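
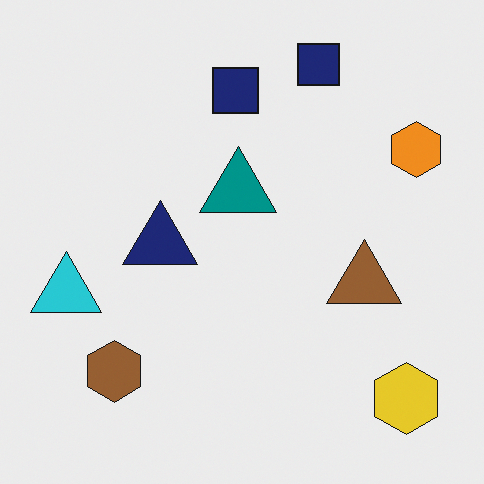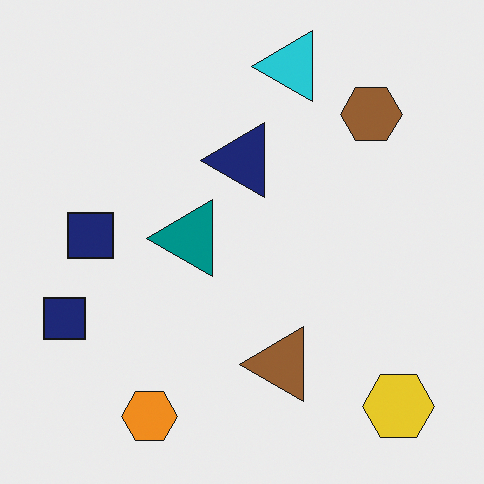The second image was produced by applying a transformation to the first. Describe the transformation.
The transformation is: transposed (reflected across the top-left ↔ bottom-right diagonal).

Shapes have swapped their row and column positions — what was in the top-right is now in the bottom-left — a diagonal reflection.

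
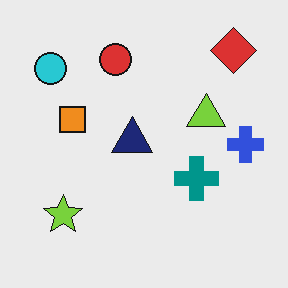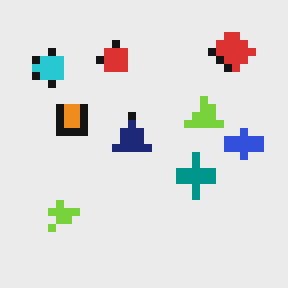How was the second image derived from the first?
The transformation is: moderately pixelated.

Shapes are reduced to large square blocks; fine edges and outlines are lost — a downscale-then-upscale (mosaic) effect.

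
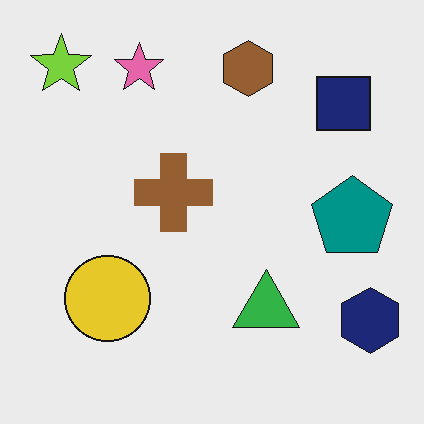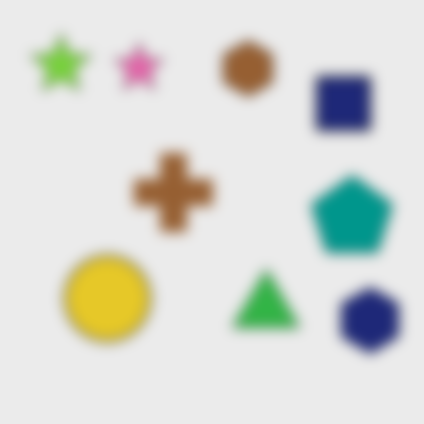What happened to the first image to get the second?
The second image is the first heavily blurred.

Shape edges and outlines are uniformly softened across the whole image.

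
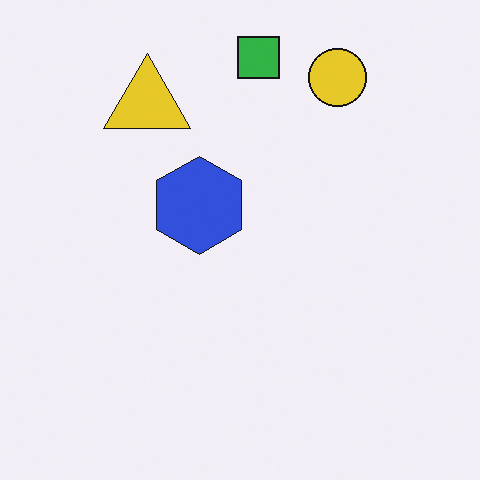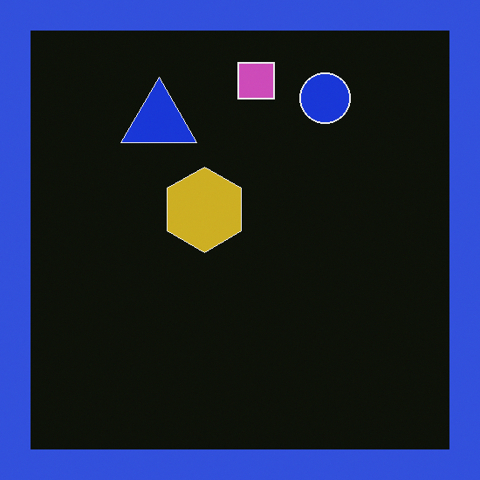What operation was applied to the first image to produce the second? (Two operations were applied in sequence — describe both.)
Color-inverted (negative), then framed with a blue border.

The light background has become dark and every shape's color is its complement — a photographic negative. A solid blue frame runs around the edge of the second image, with the content slightly shrunk inside it.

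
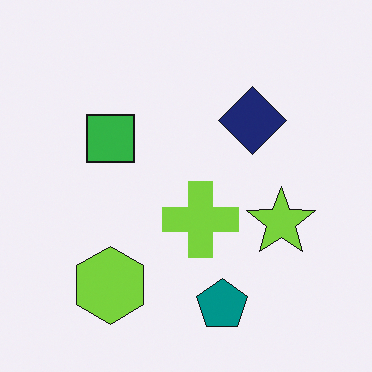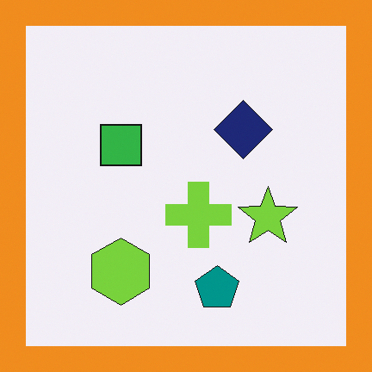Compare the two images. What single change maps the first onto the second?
This is the original image framed with a orange border.

A solid orange frame runs around the edge of the second image, with the content slightly shrunk inside it.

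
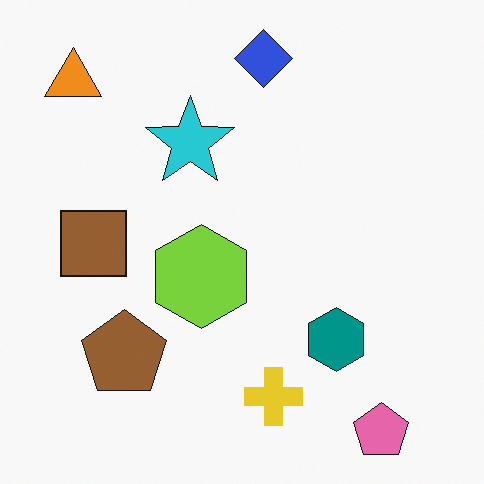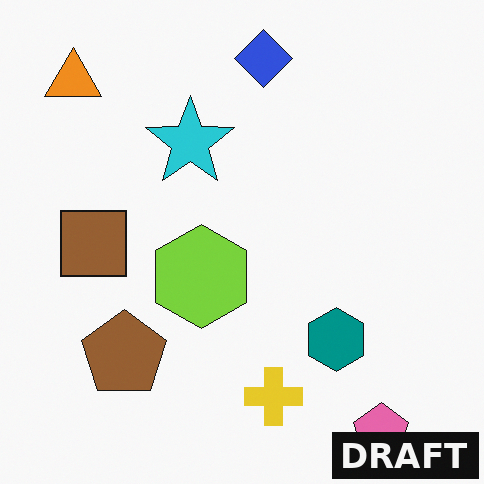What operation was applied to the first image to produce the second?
Watermarked with the text "DRAFT" in the lower-right corner.

A dark label reading "DRAFT" appears in the lower-right corner.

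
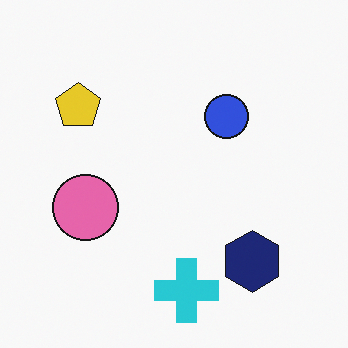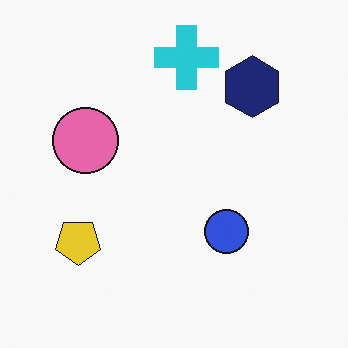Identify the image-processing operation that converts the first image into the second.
The second image is the first flipped vertically (top ↔ bottom).

The cyan cross is in the bottom of the first image and the top of the second — shapes on opposite sides of the horizontal midline have swapped in a mirror flip.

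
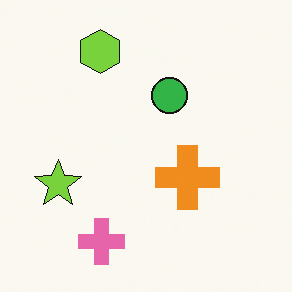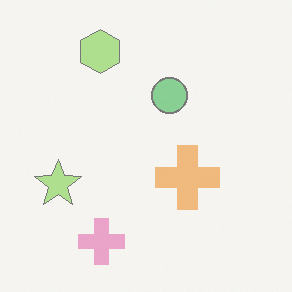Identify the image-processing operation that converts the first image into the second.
This is the original image washed out (contrast reduced).

Tones are pushed toward mid-grey across the whole image — a global contrast change.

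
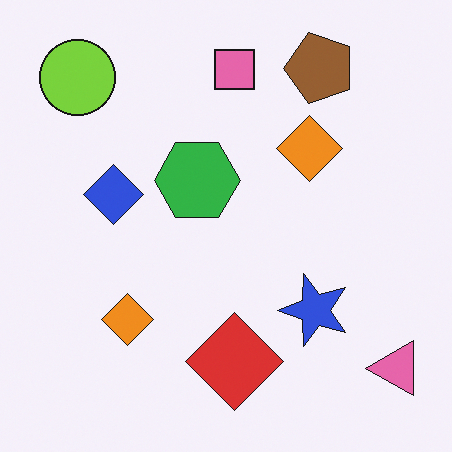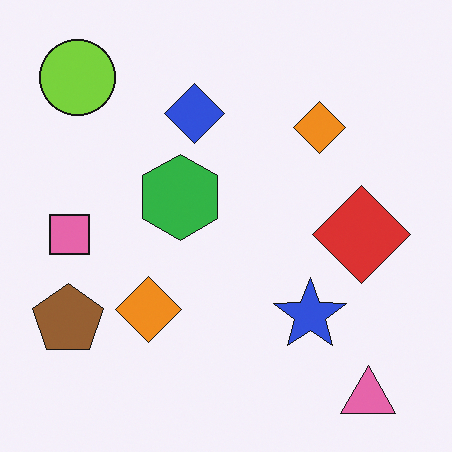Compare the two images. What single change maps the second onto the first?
Transposed (reflected across the top-left ↔ bottom-right diagonal).

Shapes have swapped their row and column positions — what was in the top-right is now in the bottom-left — a diagonal reflection.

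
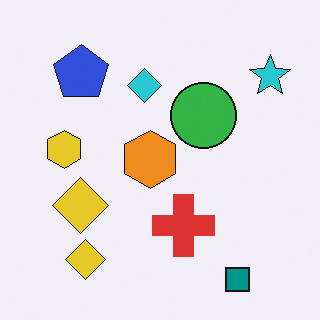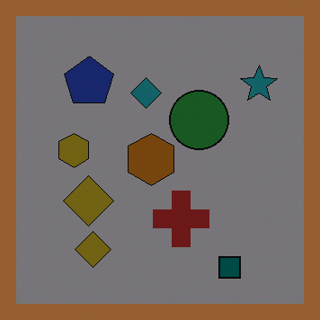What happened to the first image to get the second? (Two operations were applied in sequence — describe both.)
The image was noticeably darkened, then framed with a brown border.

Every pixel — background and shapes alike — is uniformly darkened. A solid brown frame runs around the edge of the second image, with the content slightly shrunk inside it.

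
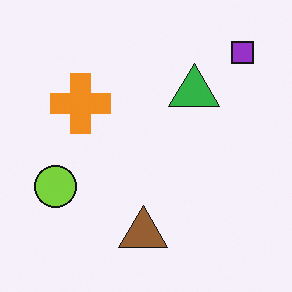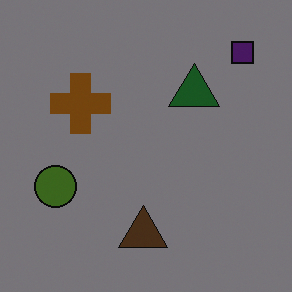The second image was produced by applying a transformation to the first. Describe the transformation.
The transformation is: substantially darkened.

Every pixel — background and shapes alike — is uniformly darkened.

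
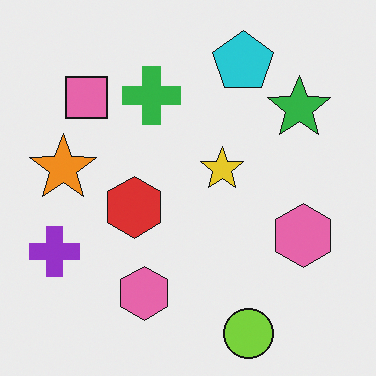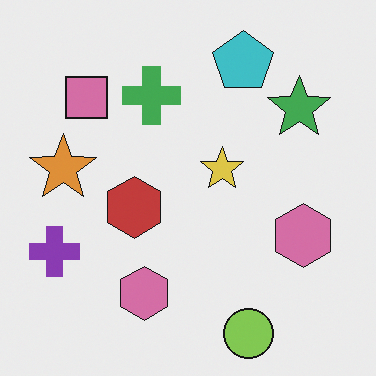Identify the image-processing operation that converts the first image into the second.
Slightly desaturated.

All colors are more muted and greyish — a global saturation change.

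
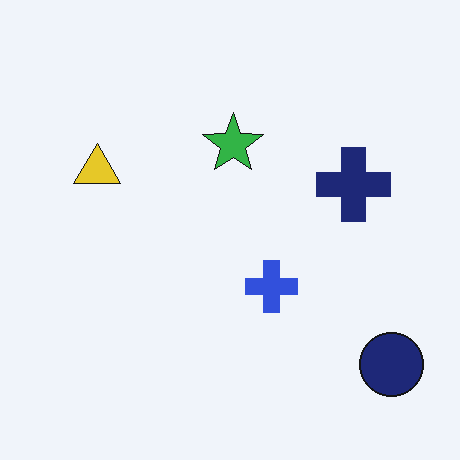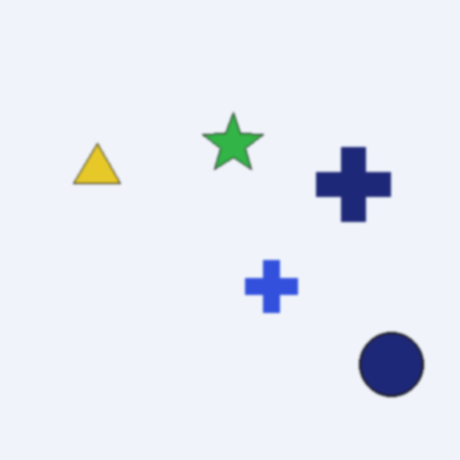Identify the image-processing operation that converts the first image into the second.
The image was slightly softened.

Shape edges and outlines are uniformly softened across the whole image.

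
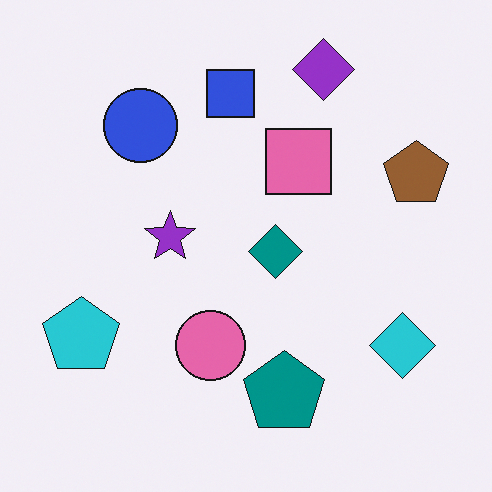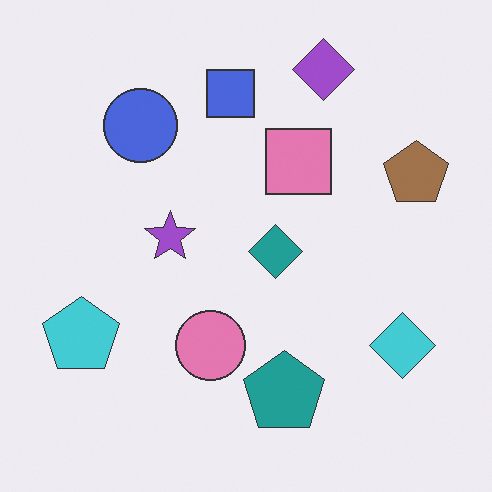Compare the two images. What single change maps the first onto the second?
The image was given slightly reduced contrast.

Tones are pushed toward mid-grey across the whole image — a global contrast change.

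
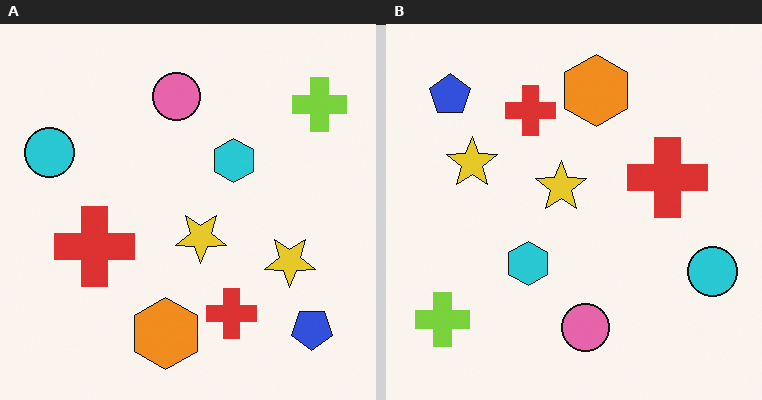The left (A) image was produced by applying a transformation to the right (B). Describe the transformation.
It was rotated 180°.

The blue pentagon sits in the top-left of the right (B) image and the bottom-right of the left (A) — consistent with a whole-image 180° rotation.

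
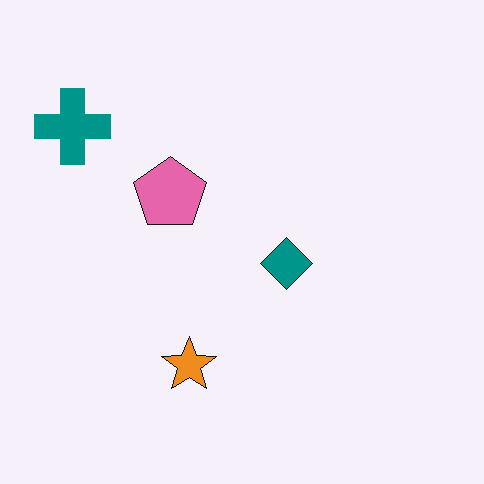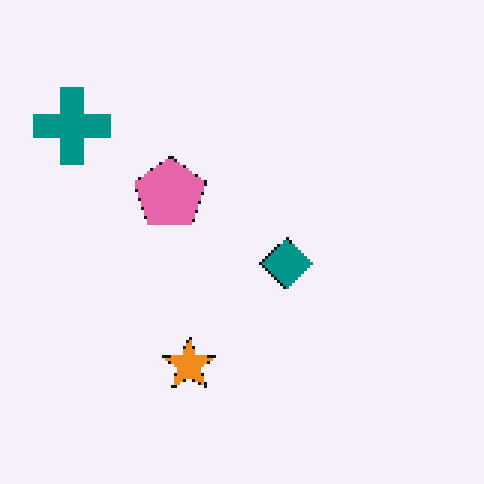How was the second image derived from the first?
The image was mildly pixelated.

Shapes are reduced to large square blocks; fine edges and outlines are lost — a downscale-then-upscale (mosaic) effect.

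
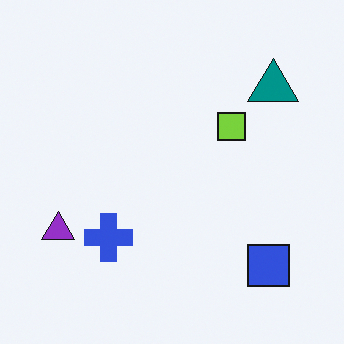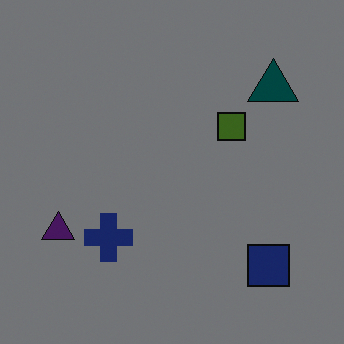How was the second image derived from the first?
It was darkened a lot.

Every pixel — background and shapes alike — is uniformly darkened.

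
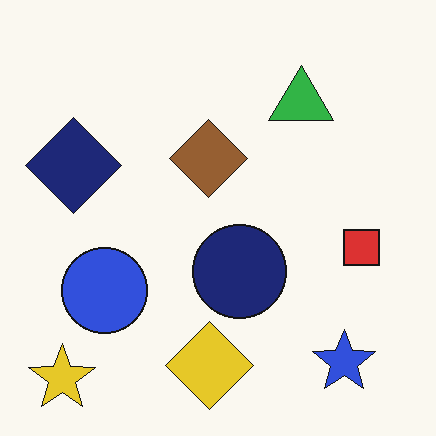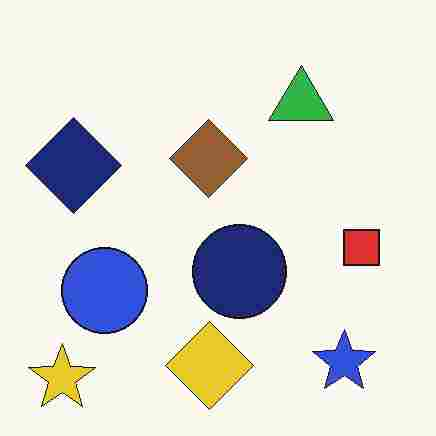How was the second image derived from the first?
The transformation is: heavily JPEG-compressed with obvious blocking artifacts.

Blocky 8×8 compression artifacts appear around shape edges and the flat background shows ringing — characteristic JPEG degradation.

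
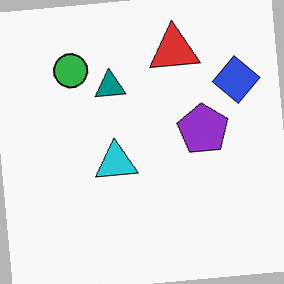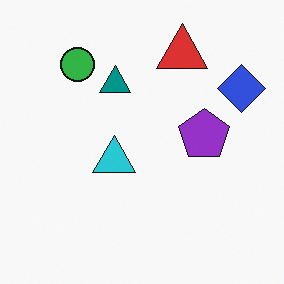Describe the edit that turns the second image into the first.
Rotated counter-clockwise by a small amount.

Every shape is tilted by the same angle and the image corners show triangular fill wedges — a whole-image rotation by a non-right angle.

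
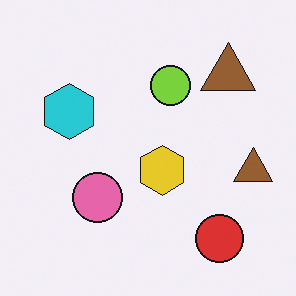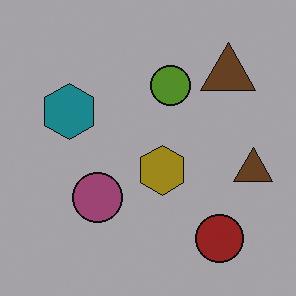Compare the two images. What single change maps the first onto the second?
Darkened a lot.

Every pixel — background and shapes alike — is uniformly darkened.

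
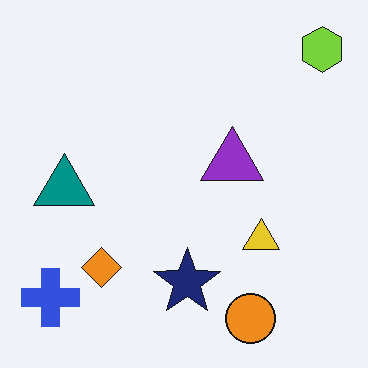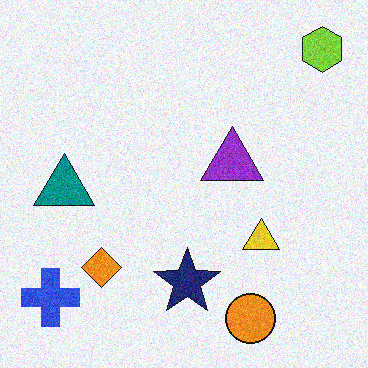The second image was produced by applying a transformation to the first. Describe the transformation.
Degraded with moderate additive noise.

Random speckle covers the whole image, including the flat background.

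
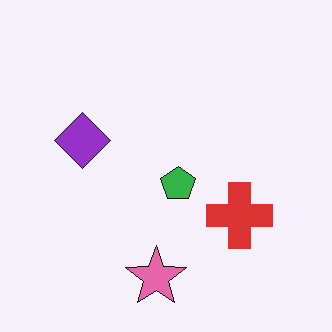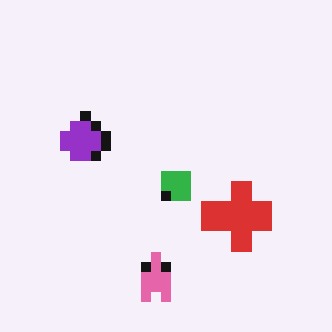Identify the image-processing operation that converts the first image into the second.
The transformation is: heavily pixelated into large blocks.

Shapes are reduced to large square blocks; fine edges and outlines are lost — a downscale-then-upscale (mosaic) effect.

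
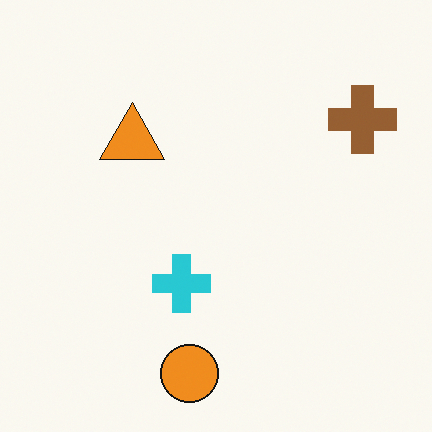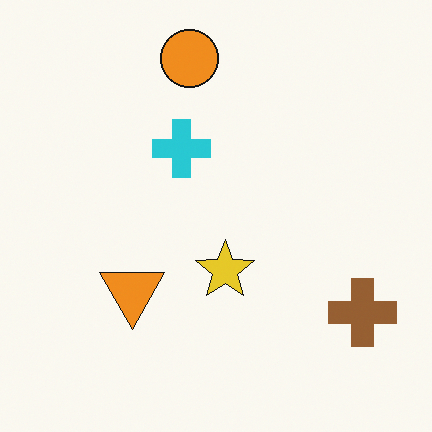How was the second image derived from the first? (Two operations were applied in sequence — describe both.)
This is the original image flipped vertically (top ↔ bottom), then overlaid with an additional yellow star.

The orange circle is in the bottom of the first image and the top of the second — shapes on opposite sides of the horizontal midline have swapped in a mirror flip. A yellow star appears in the second image that is absent from the first.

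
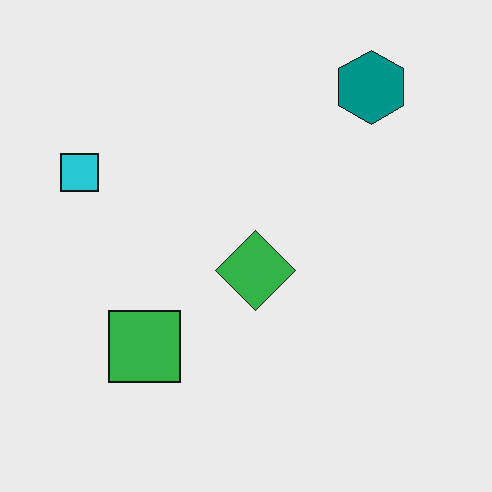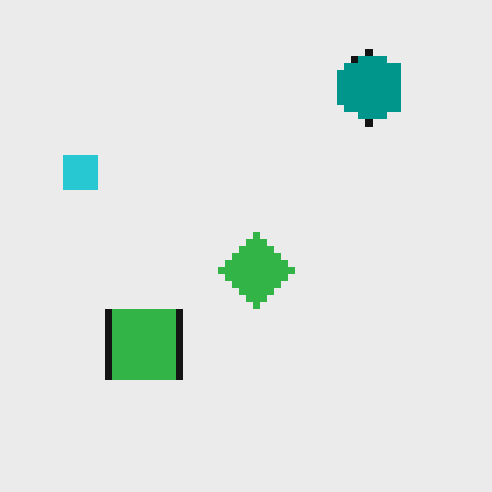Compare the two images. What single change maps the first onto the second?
This is the original image moderately pixelated.

Shapes are reduced to large square blocks; fine edges and outlines are lost — a downscale-then-upscale (mosaic) effect.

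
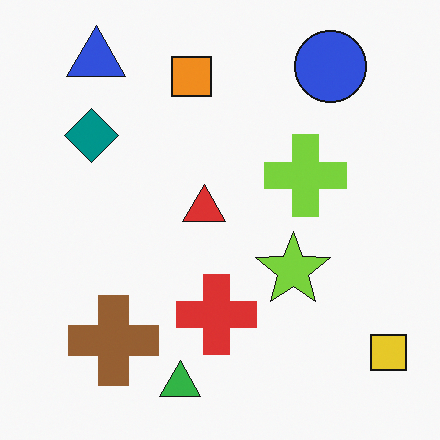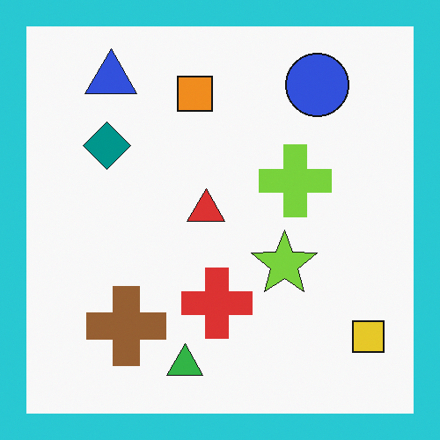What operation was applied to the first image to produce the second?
The transformation is: framed with a cyan border.

A solid cyan frame runs around the edge of the second image, with the content slightly shrunk inside it.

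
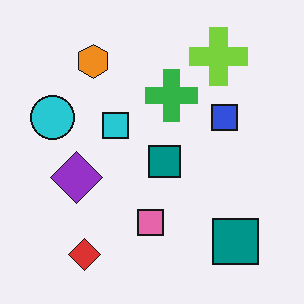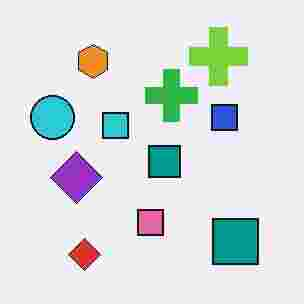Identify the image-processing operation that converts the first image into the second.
The second image is the first degraded with heavy JPEG compression.

Blocky 8×8 compression artifacts appear around shape edges and the flat background shows ringing — characteristic JPEG degradation.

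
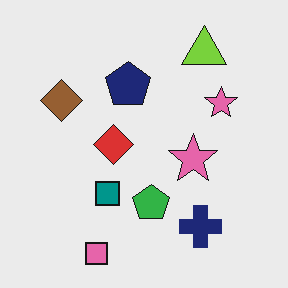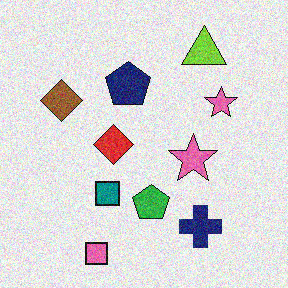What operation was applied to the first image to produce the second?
This is the original image degraded with moderate additive noise.

Random speckle covers the whole image, including the flat background.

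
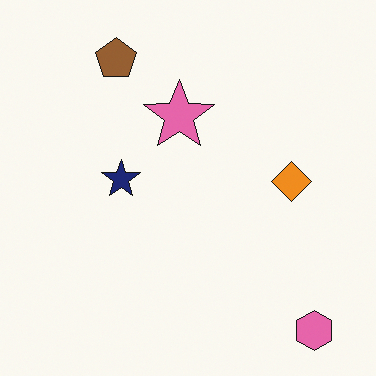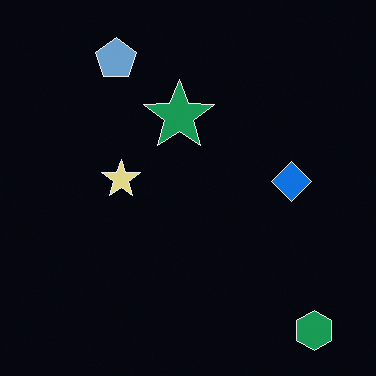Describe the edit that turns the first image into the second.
It was color-inverted (negative).

The light background has become dark and every shape's color is its complement — a photographic negative.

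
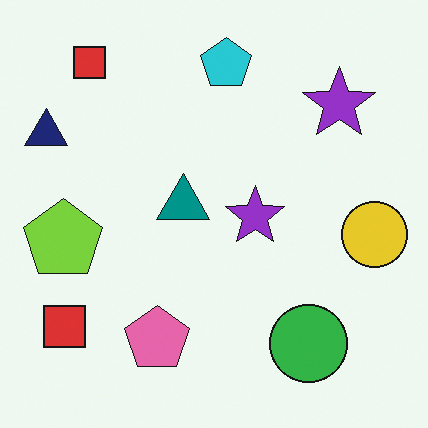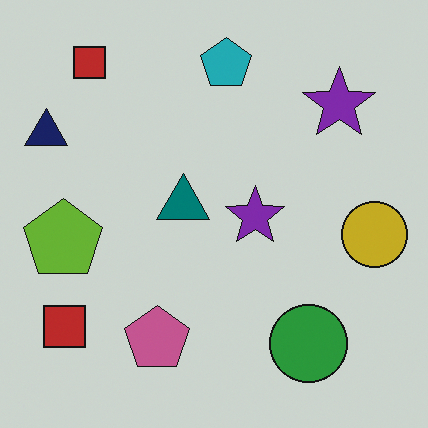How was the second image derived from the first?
This is the original image slightly darkened.

Every pixel — background and shapes alike — is uniformly darkened.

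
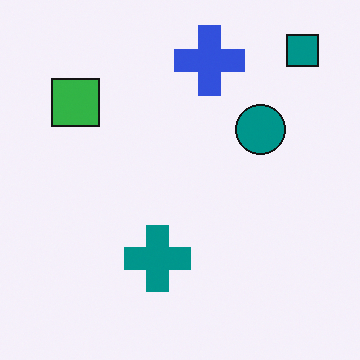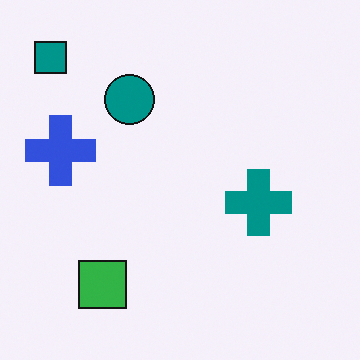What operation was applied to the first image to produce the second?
It was rotated 90° counter-clockwise.

The teal square sits in the top-right of the first image and the top-left of the second — consistent with a whole-image 90° counter-clockwise rotation.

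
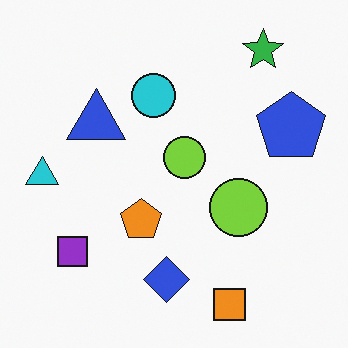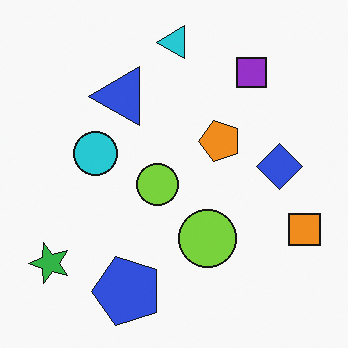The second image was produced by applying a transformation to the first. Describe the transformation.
It was transposed (reflected across the top-left ↔ bottom-right diagonal).

Shapes have swapped their row and column positions — what was in the top-right is now in the bottom-left — a diagonal reflection.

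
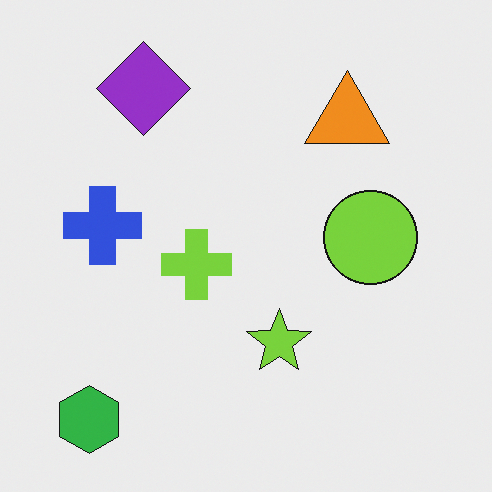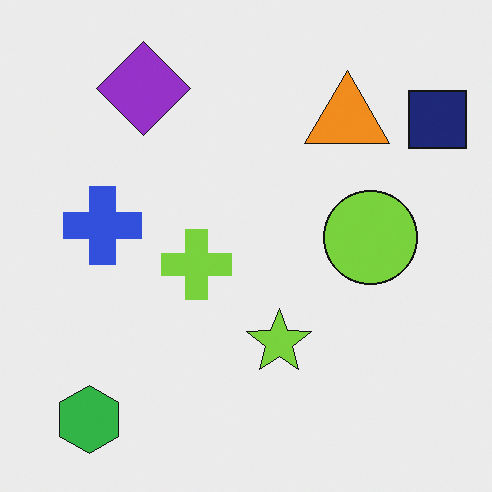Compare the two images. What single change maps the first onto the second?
The transformation is: overlaid with an additional navy square.

A navy square appears in the second image that is absent from the first.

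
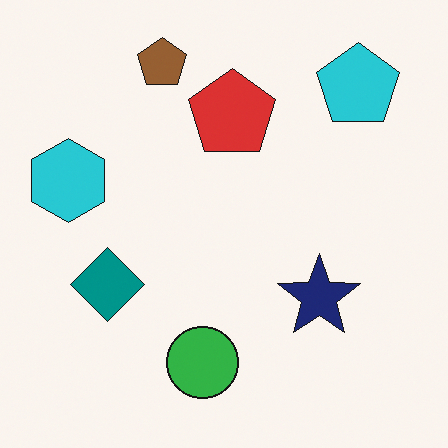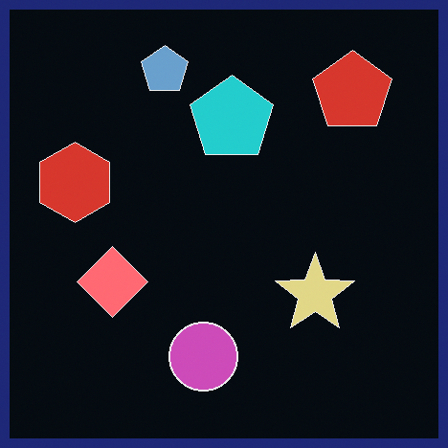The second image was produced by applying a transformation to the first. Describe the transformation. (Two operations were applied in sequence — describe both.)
The transformation is: color-inverted (negative), then framed with a navy border.

The light background has become dark and every shape's color is its complement — a photographic negative. A solid navy frame runs around the edge of the second image, with the content slightly shrunk inside it.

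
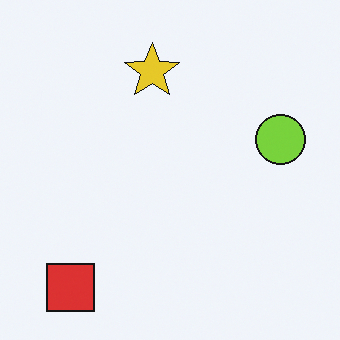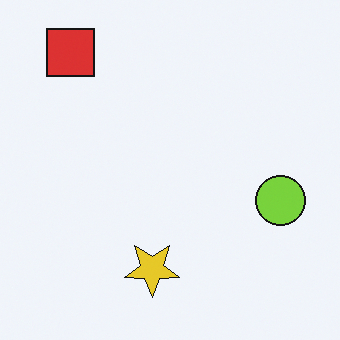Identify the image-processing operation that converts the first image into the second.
It was flipped vertically (top ↔ bottom).

The red square is in the bottom-left of the first image and the top-left of the second — shapes on opposite sides of the horizontal midline have swapped in a mirror flip.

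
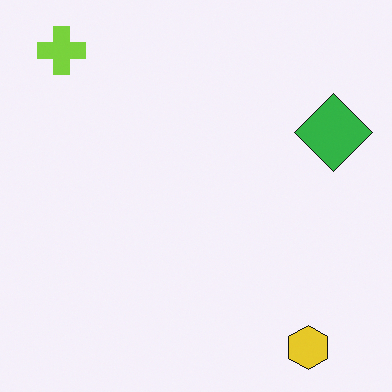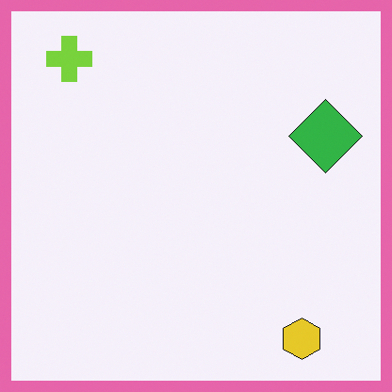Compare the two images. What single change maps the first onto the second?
The second image is the first framed with a pink border.

A solid pink frame runs around the edge of the second image, with the content slightly shrunk inside it.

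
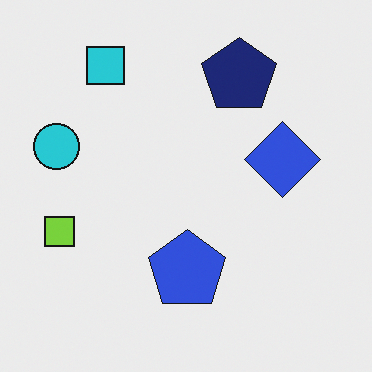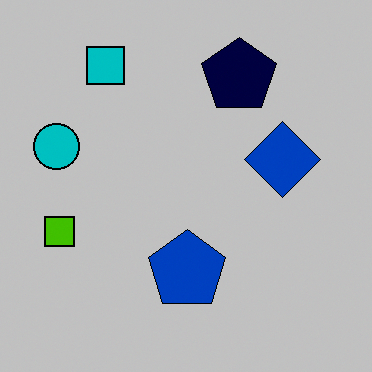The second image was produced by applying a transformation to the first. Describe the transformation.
It was heavily posterized to just a handful of flat colors.

Each flat color has snapped to a coarser quantized level — most visibly, the near-white background has dropped to a flat grey.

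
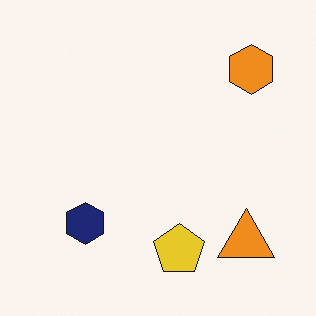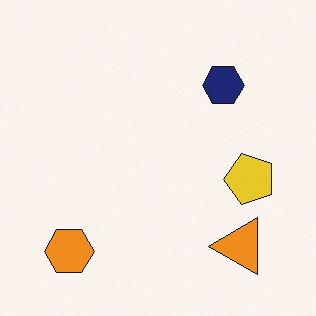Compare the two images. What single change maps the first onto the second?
The transformation is: transposed (reflected across the top-left ↔ bottom-right diagonal).

Shapes have swapped their row and column positions — what was in the top-right is now in the bottom-left — a diagonal reflection.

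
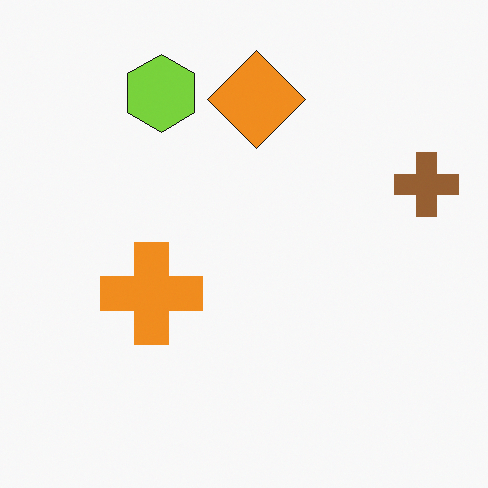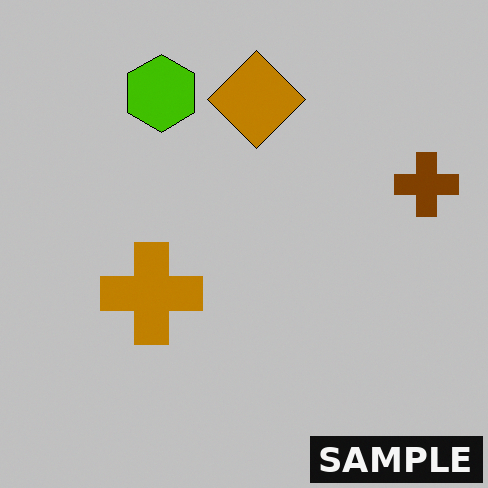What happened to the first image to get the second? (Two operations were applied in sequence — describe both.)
This is the original image aggressively posterized, then watermarked with the text "SAMPLE" in the lower-right corner.

Each flat color has snapped to a coarser quantized level — most visibly, the near-white background has dropped to a flat grey. A dark label reading "SAMPLE" appears in the lower-right corner.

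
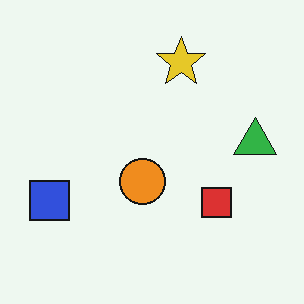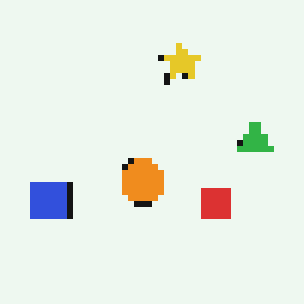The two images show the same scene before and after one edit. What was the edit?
The image was moderately pixelated.

Shapes are reduced to large square blocks; fine edges and outlines are lost — a downscale-then-upscale (mosaic) effect.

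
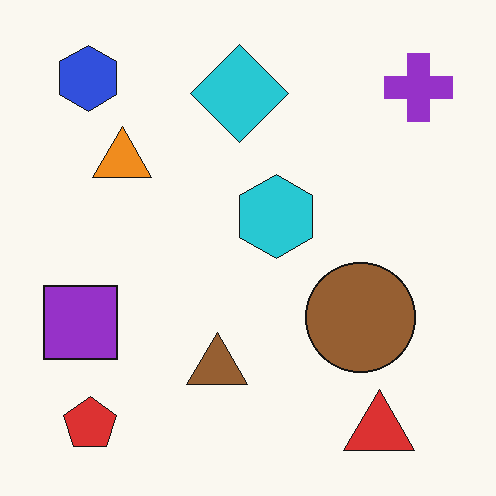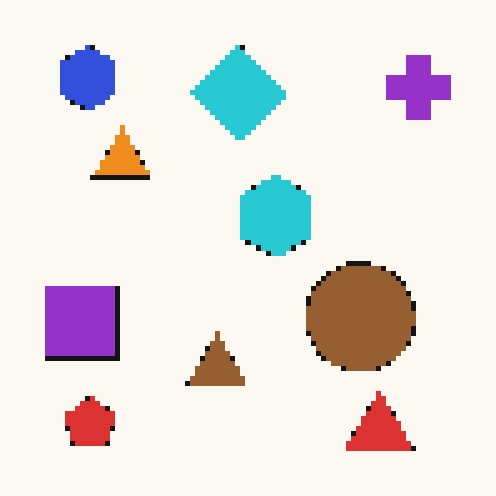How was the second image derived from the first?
The transformation is: lightly pixelated (a mild mosaic effect).

Shapes are reduced to large square blocks; fine edges and outlines are lost — a downscale-then-upscale (mosaic) effect.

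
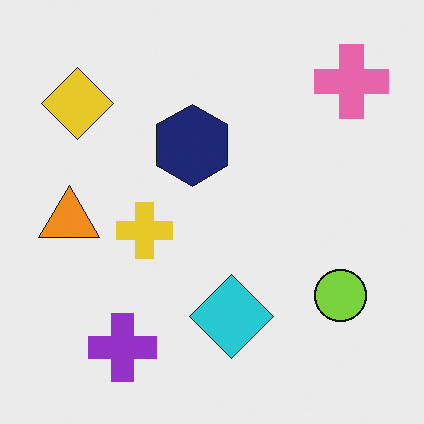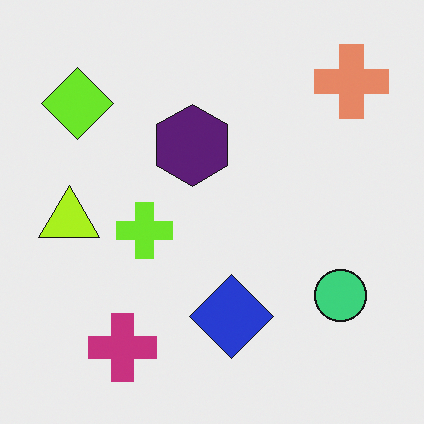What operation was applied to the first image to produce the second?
Hue-shifted slightly.

Every shape's color has rotated by the same amount around the hue wheel — a uniform hue shift.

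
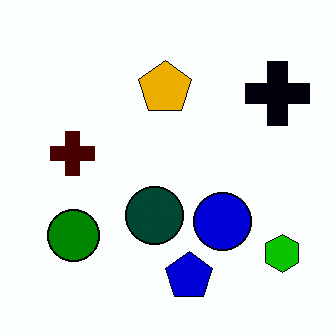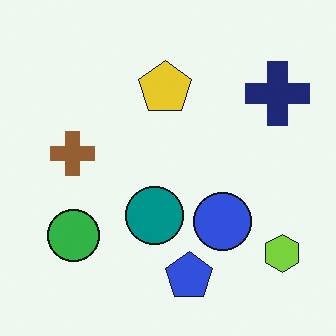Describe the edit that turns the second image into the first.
The transformation is: given much higher contrast.

Tones are pushed away from mid-grey across the whole image — a global contrast change.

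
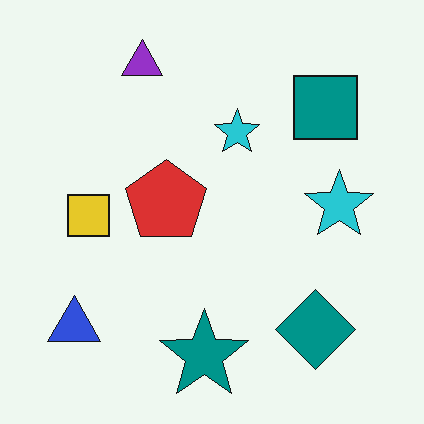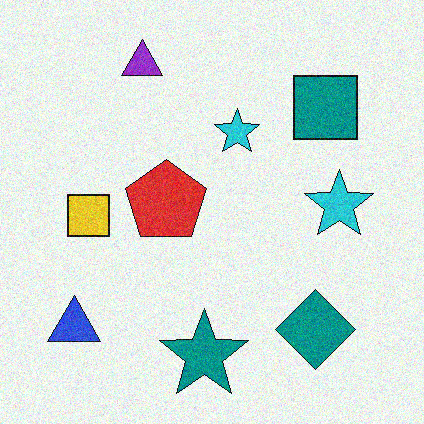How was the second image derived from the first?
It was degraded with moderate additive noise.

Random speckle covers the whole image, including the flat background.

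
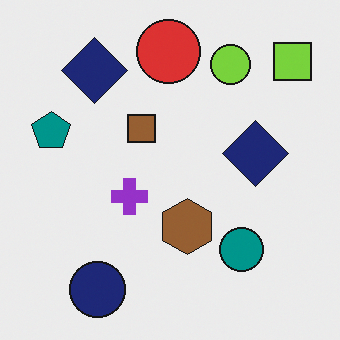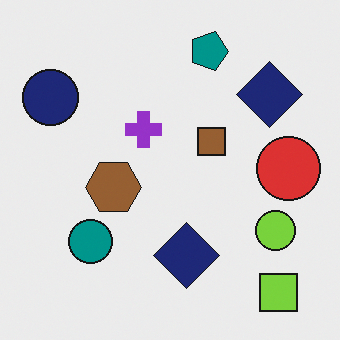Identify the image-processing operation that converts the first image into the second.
The second image is the first rotated 90° clockwise.

The lime square sits in the top-right of the first image and the bottom-right of the second — consistent with a whole-image 90° clockwise rotation.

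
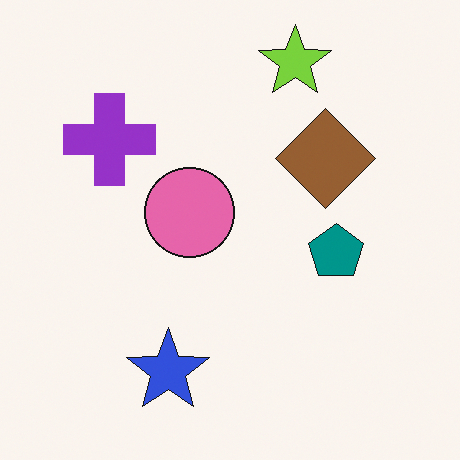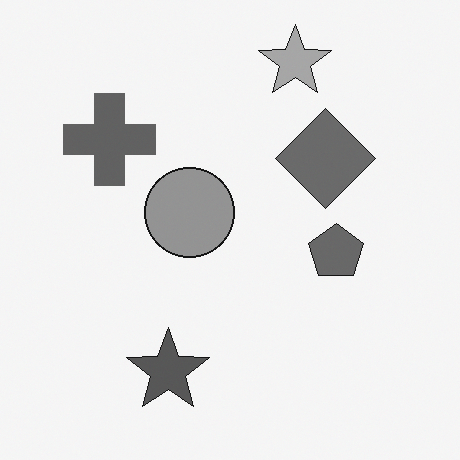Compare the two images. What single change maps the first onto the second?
The image was converted to grayscale.

All color is removed — every shape is now a shade of grey.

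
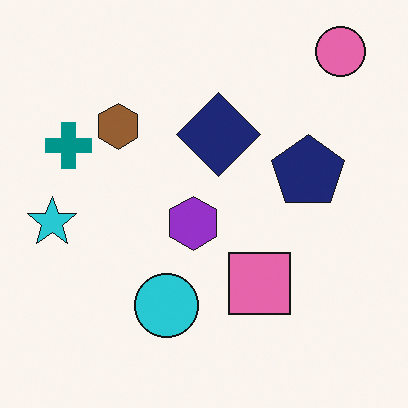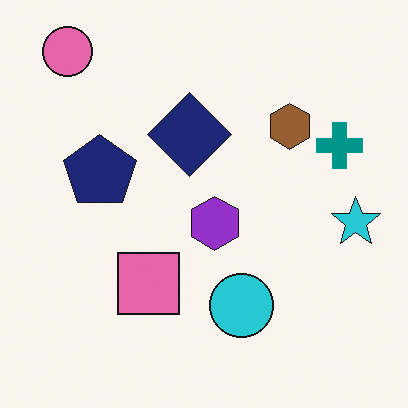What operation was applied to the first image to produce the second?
This is the original image flipped horizontally (left ↔ right).

The cyan star is in the left of the first image and the right of the second — shapes on opposite sides of the vertical midline have swapped in a mirror flip.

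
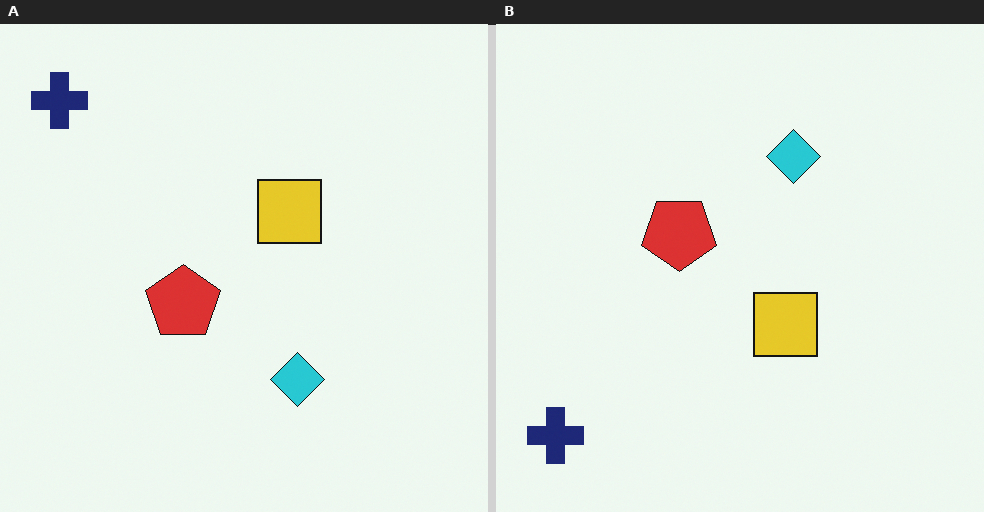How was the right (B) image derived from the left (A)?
The right (B) image is the left (A) flipped vertically (top ↔ bottom).

The navy cross is in the top-left of the left (A) image and the bottom-left of the right (B) — shapes on opposite sides of the horizontal midline have swapped in a mirror flip.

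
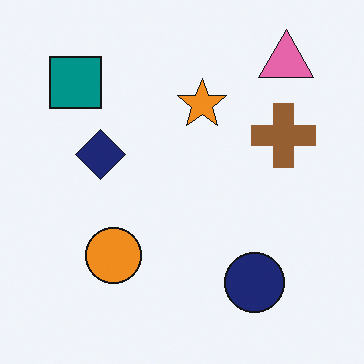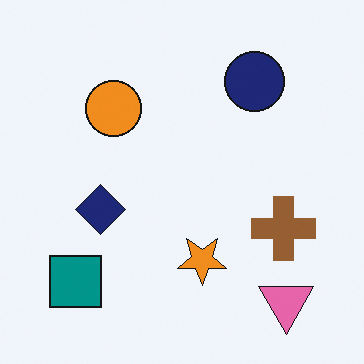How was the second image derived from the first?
Flipped vertically (top ↔ bottom).

The pink triangle is in the top-right of the first image and the bottom-right of the second — shapes on opposite sides of the horizontal midline have swapped in a mirror flip.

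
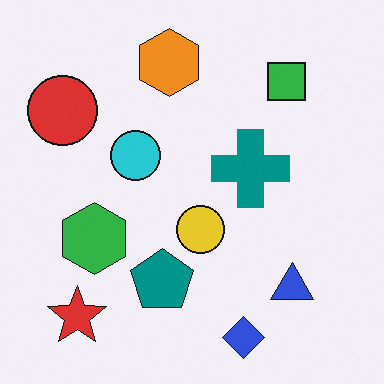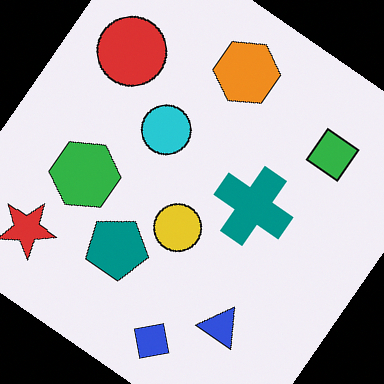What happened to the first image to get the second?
The transformation is: rotated clockwise by a large amount — several tens of degrees.

Every shape is tilted by the same angle and the image corners show triangular fill wedges — a whole-image rotation by a non-right angle.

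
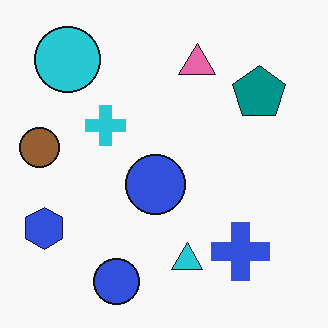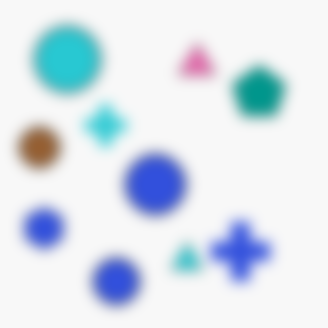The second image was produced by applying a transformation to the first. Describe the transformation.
Heavily blurred.

Shape edges and outlines are uniformly softened across the whole image.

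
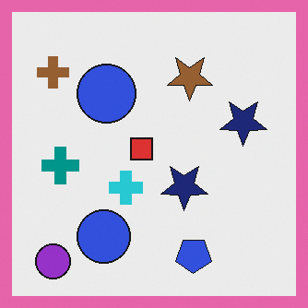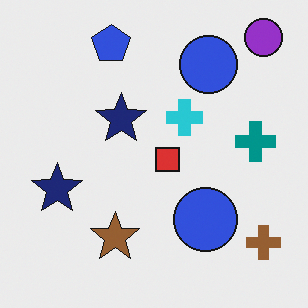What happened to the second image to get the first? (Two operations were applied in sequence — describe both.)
The image was rotated 180°, then framed with a pink border.

The purple circle sits in the top-right of the second image and the bottom-left of the first — consistent with a whole-image 180° rotation. A solid pink frame runs around the edge of the first image, with the content slightly shrunk inside it.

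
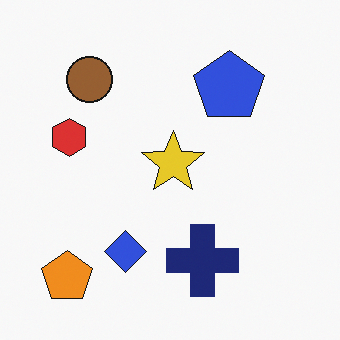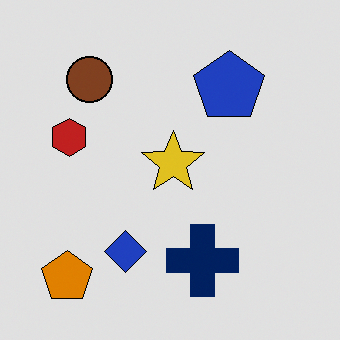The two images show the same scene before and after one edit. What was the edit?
The transformation is: posterized to a reduced palette.

Each flat color has snapped to a coarser quantized level — most visibly, the near-white background has dropped to a flat grey.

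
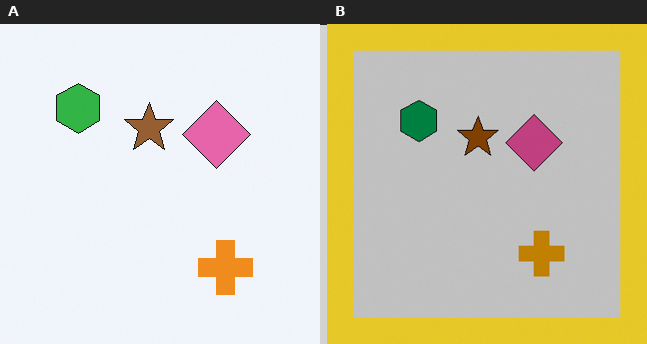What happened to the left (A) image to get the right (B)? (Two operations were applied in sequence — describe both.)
The image was heavily posterized to just a handful of flat colors, then framed with a yellow border.

Each flat color has snapped to a coarser quantized level — most visibly, the near-white background has dropped to a flat grey. A solid yellow frame runs around the edge of the right (B) image, with the content slightly shrunk inside it.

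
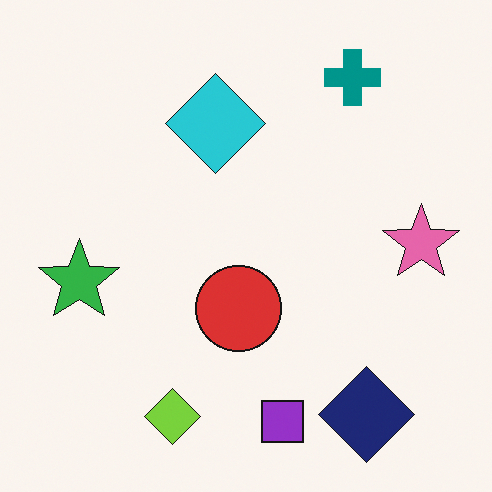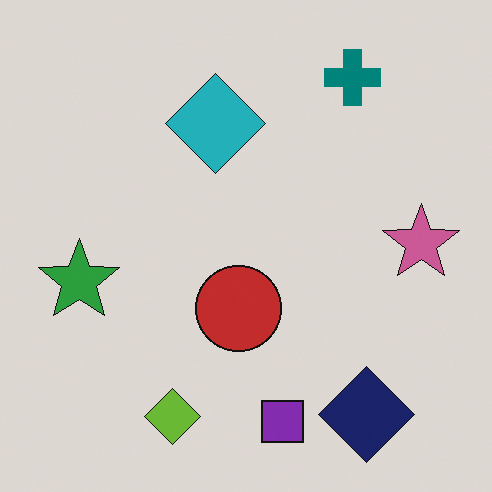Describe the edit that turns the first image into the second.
The transformation is: darkened a little.

Every pixel — background and shapes alike — is uniformly darkened.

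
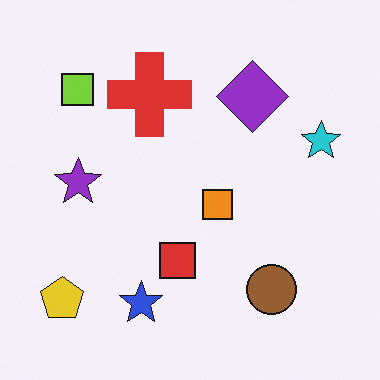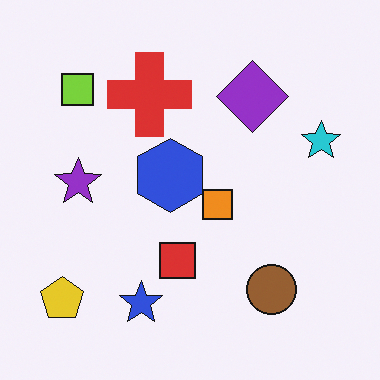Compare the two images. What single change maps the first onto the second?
This is the original image overlaid with an additional blue hexagon.

A blue hexagon appears in the second image that is absent from the first.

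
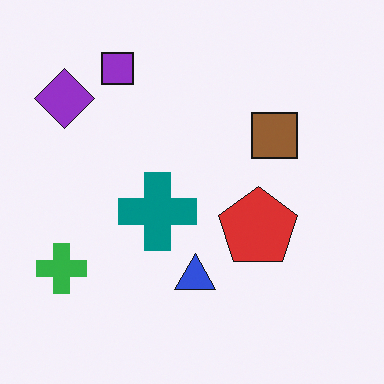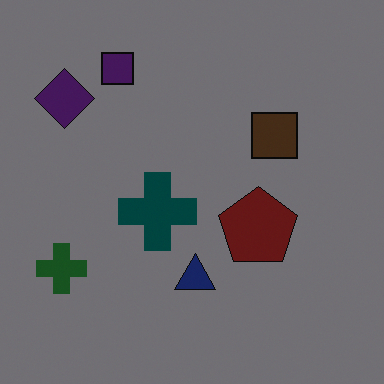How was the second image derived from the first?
The image was substantially darkened.

Every pixel — background and shapes alike — is uniformly darkened.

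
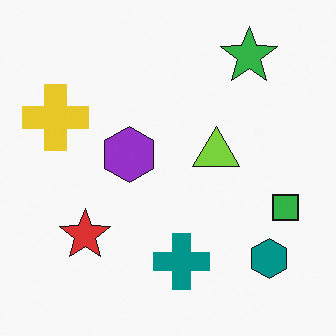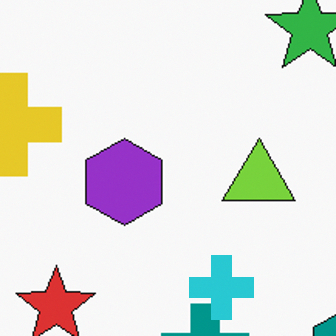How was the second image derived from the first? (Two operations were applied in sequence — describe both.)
It was cropped to a modestly smaller region and rescaled, then overlaid with an additional cyan cross.

The visible shapes are larger and the field of view is narrower; shapes near the original edges may be partly or wholly outside the frame — a crop-and-rescale. A cyan cross appears in the second image that is absent from the first.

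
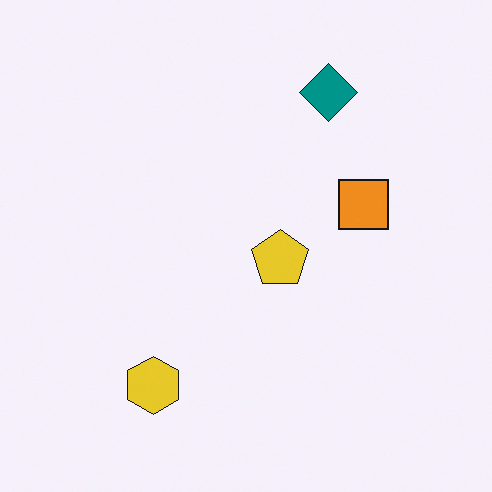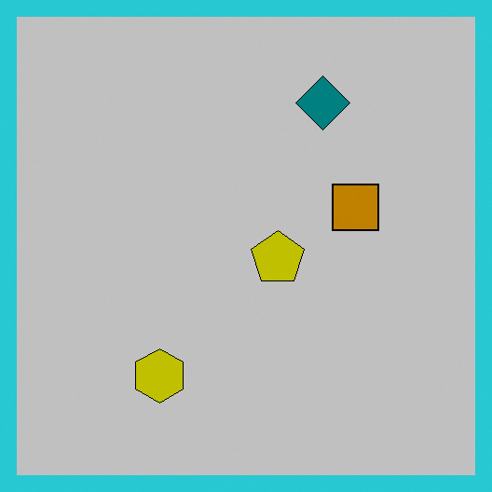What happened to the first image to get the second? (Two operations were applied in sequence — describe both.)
The second image is the first aggressively posterized, then framed with a cyan border.

Each flat color has snapped to a coarser quantized level — most visibly, the near-white background has dropped to a flat grey. A solid cyan frame runs around the edge of the second image, with the content slightly shrunk inside it.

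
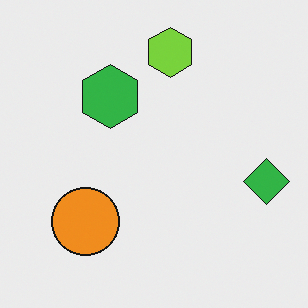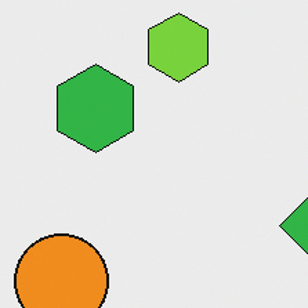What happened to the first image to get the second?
The image was cropped to a modestly smaller region and rescaled.

The visible shapes are larger and the field of view is narrower; shapes near the original edges may be partly or wholly outside the frame — a crop-and-rescale.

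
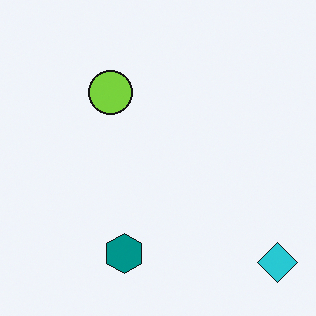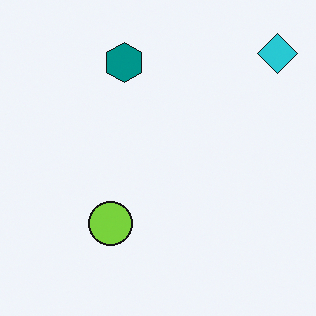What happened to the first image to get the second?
The transformation is: flipped vertically (top ↔ bottom).

The cyan diamond is in the bottom-right of the first image and the top-right of the second — shapes on opposite sides of the horizontal midline have swapped in a mirror flip.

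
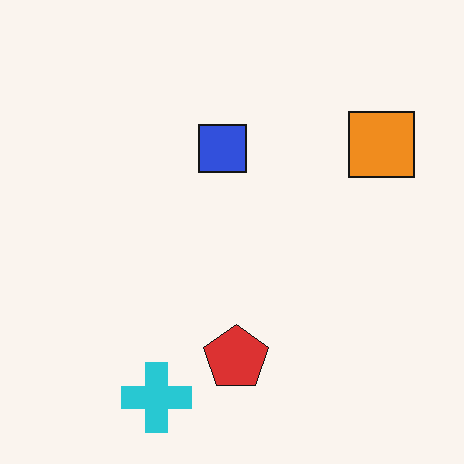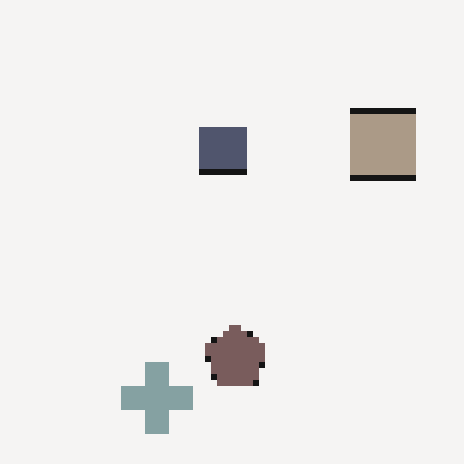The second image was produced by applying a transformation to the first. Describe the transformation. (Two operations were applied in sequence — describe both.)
The image was pixelated into visible square blocks, then made much more muted (saturation change).

Shapes are reduced to large square blocks; fine edges and outlines are lost — a downscale-then-upscale (mosaic) effect. All colors are more muted and greyish — a global saturation change.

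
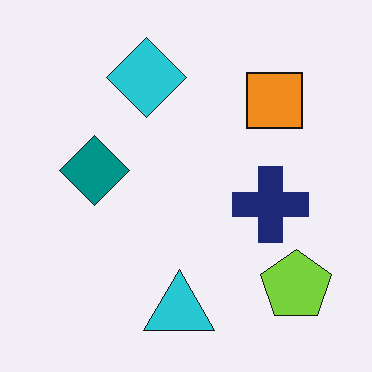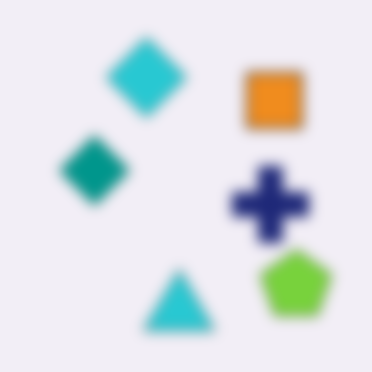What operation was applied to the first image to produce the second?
The transformation is: strongly gaussian-blurred.

Shape edges and outlines are uniformly softened across the whole image.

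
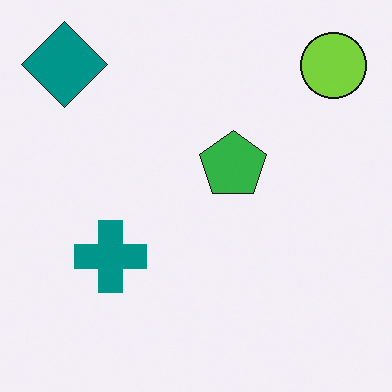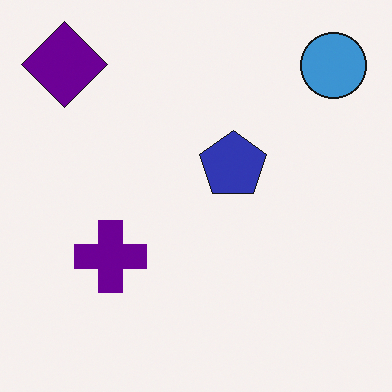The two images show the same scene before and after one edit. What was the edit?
This is the original image hue-shifted by a moderate amount.

Every shape's color has rotated by the same amount around the hue wheel — a uniform hue shift.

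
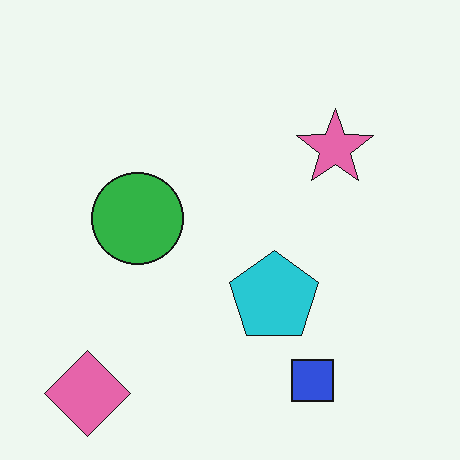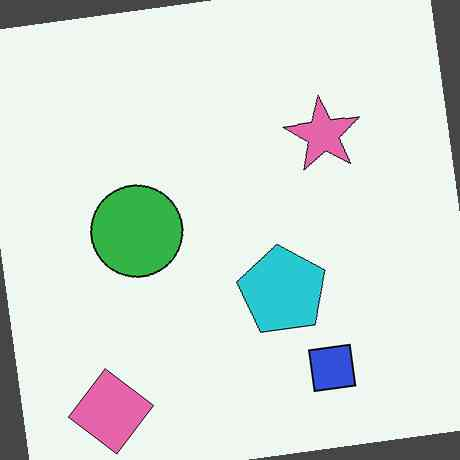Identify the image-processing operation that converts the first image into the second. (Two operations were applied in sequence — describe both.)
Rotated counter-clockwise by a slight angle, then given moderate JPEG compression.

Every shape is tilted by the same angle and the image corners show triangular fill wedges — a whole-image rotation by a non-right angle. Blocky 8×8 compression artifacts appear around shape edges and the flat background shows ringing — characteristic JPEG degradation.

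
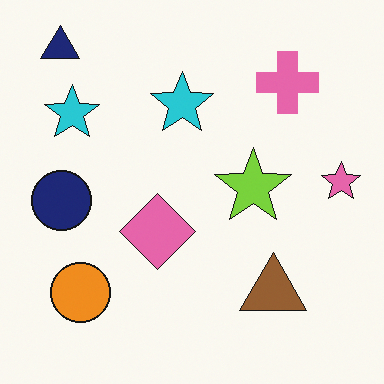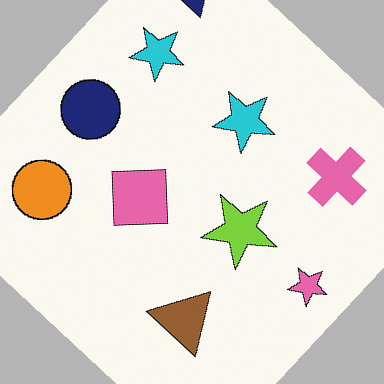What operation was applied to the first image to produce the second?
It was rotated clockwise by a large amount — several tens of degrees.

Every shape is tilted by the same angle and the image corners show triangular fill wedges — a whole-image rotation by a non-right angle.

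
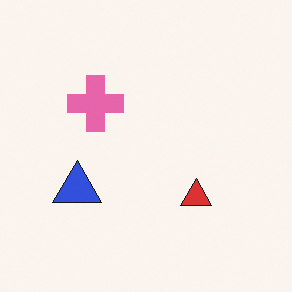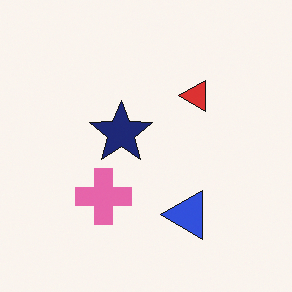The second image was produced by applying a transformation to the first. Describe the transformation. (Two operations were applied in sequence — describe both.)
Rotated 90° counter-clockwise, then overlaid with an additional navy star.

The blue triangle sits in the left of the first image and the bottom of the second — consistent with a whole-image 90° counter-clockwise rotation. A navy star appears in the second image that is absent from the first.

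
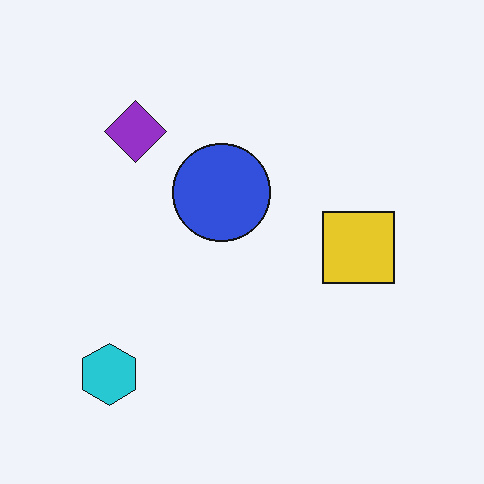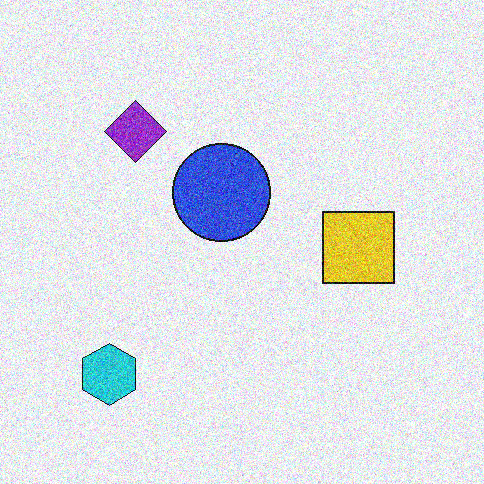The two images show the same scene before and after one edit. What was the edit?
It was degraded with heavy additive noise.

Random speckle covers the whole image, including the flat background.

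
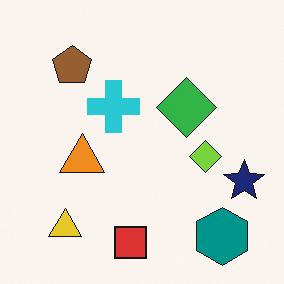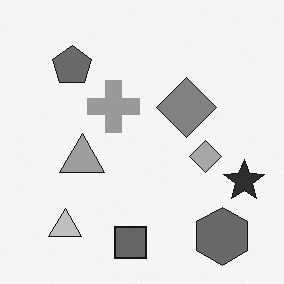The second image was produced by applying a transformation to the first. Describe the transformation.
Converted to grayscale.

All color is removed — every shape is now a shade of grey.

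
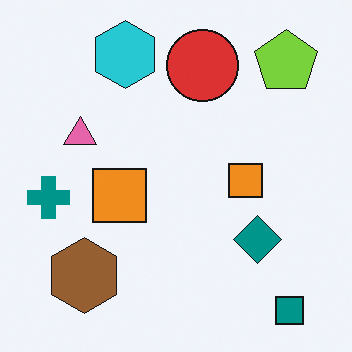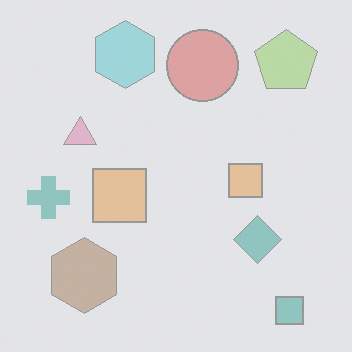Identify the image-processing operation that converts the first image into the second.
The transformation is: given much lower contrast.

Tones are pushed toward mid-grey across the whole image — a global contrast change.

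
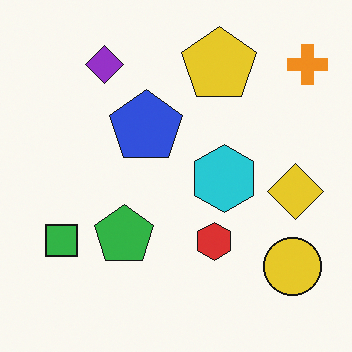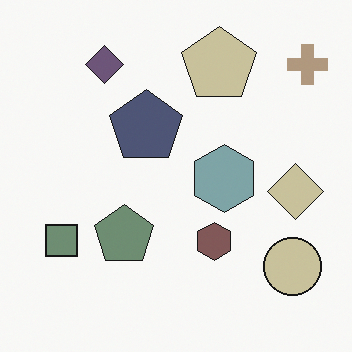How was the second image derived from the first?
It was made much more muted (saturation change).

All colors are more muted and greyish — a global saturation change.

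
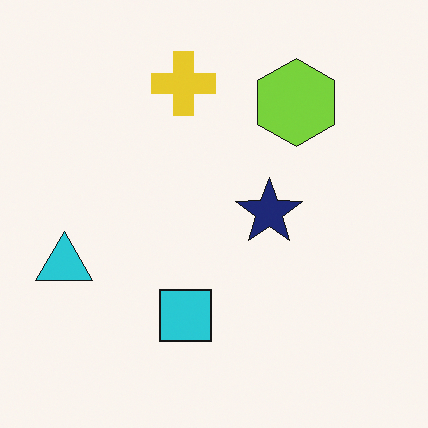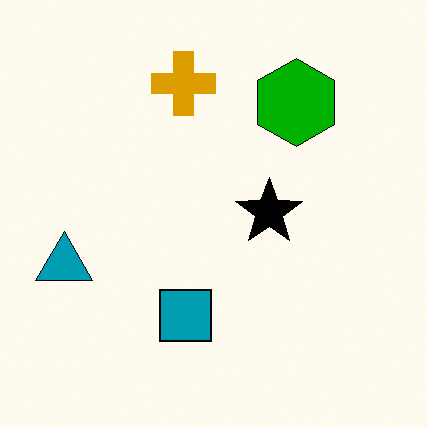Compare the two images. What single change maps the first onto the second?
Given much higher contrast.

Tones are pushed away from mid-grey across the whole image — a global contrast change.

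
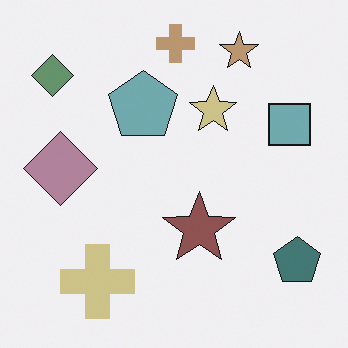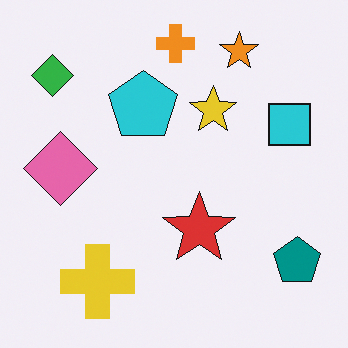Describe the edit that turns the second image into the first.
The transformation is: made much more muted (saturation change).

All colors are more muted and greyish — a global saturation change.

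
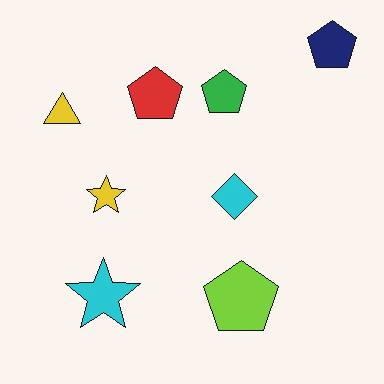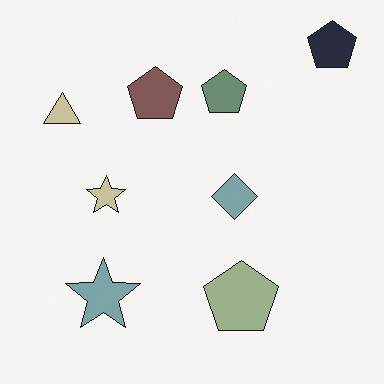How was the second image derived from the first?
The transformation is: heavily desaturated.

All colors are more muted and greyish — a global saturation change.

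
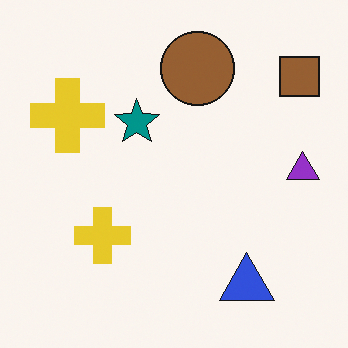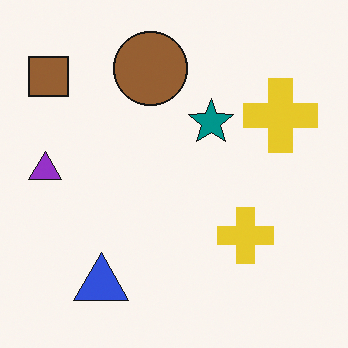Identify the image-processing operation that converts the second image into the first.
It was flipped horizontally (left ↔ right).

The purple triangle is in the left of the second image and the right of the first — shapes on opposite sides of the vertical midline have swapped in a mirror flip.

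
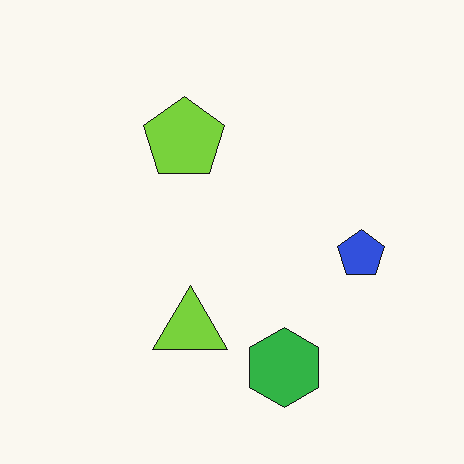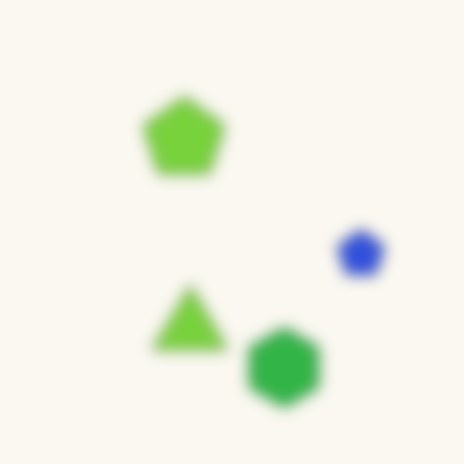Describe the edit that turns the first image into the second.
The transformation is: heavily blurred.

Shape edges and outlines are uniformly softened across the whole image.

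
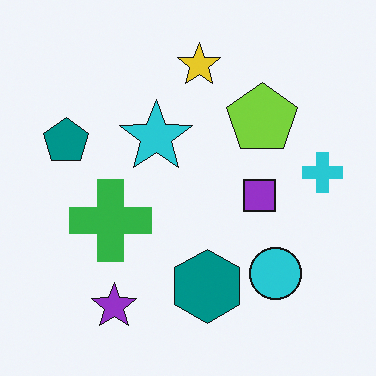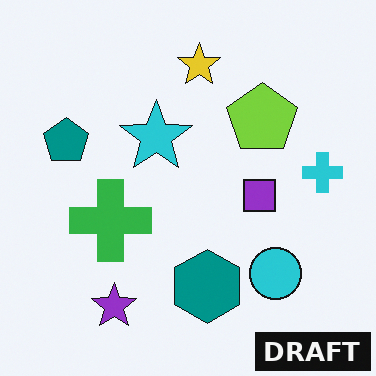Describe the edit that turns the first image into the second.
The image was watermarked with the text "DRAFT" in the lower-right corner.

A dark label reading "DRAFT" appears in the lower-right corner.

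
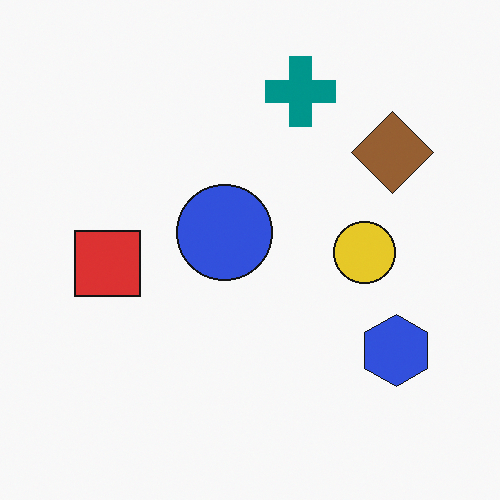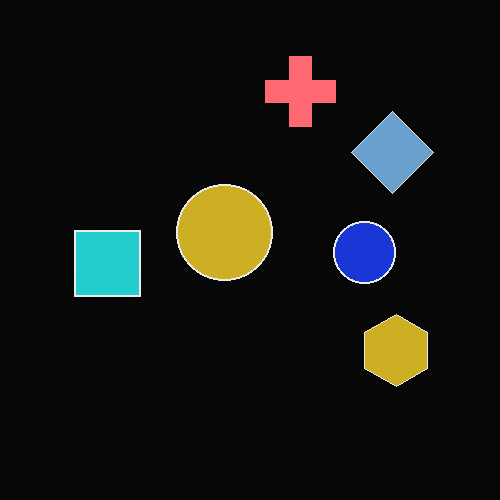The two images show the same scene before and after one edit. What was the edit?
It was color-inverted (negative).

The light background has become dark and every shape's color is its complement — a photographic negative.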